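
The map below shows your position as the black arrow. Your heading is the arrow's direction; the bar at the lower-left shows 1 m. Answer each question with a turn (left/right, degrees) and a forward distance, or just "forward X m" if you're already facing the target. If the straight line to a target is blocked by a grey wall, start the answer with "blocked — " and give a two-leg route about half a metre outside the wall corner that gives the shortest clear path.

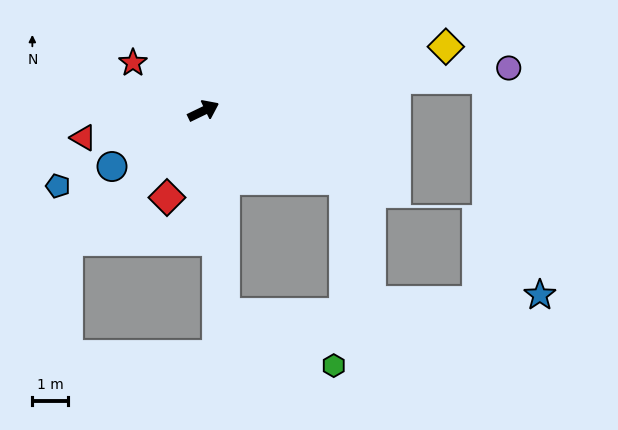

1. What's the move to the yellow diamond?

turn right 11°, forward 7.1 m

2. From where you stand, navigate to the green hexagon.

blocked — turn right 110°, forward 5.8 m, then turn left 59°, forward 3.4 m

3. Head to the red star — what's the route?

turn left 120°, forward 2.4 m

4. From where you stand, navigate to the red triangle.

turn left 167°, forward 3.5 m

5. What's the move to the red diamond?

turn right 139°, forward 2.7 m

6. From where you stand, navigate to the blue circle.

turn right 174°, forward 3.0 m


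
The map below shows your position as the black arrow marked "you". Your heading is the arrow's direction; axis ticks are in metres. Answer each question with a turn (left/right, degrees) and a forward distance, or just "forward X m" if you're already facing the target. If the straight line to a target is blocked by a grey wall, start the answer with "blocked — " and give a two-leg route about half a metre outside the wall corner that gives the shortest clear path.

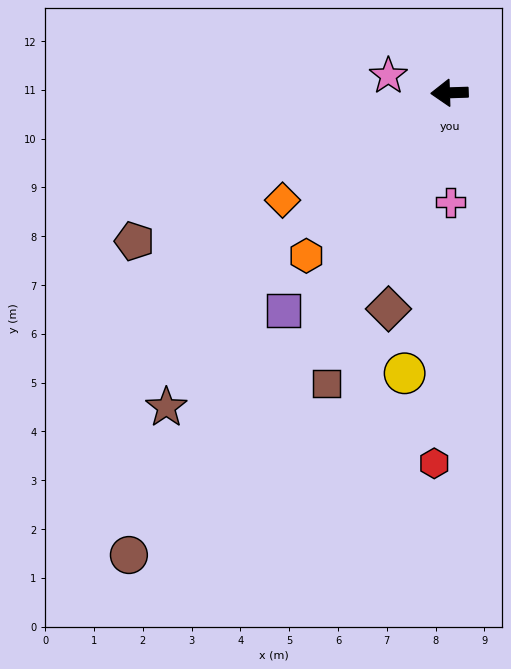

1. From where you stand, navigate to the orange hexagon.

turn left 47°, forward 4.4 m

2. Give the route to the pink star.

turn right 17°, forward 1.3 m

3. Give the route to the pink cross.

turn left 89°, forward 2.2 m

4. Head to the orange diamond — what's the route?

turn left 31°, forward 4.1 m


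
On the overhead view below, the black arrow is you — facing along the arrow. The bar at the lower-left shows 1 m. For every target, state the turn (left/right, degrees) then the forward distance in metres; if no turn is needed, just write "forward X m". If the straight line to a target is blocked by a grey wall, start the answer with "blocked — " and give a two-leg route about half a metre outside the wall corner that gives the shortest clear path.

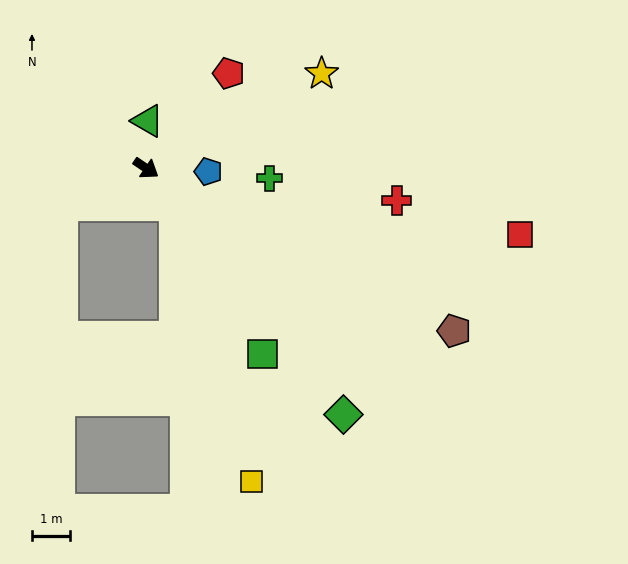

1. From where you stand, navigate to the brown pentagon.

turn left 6°, forward 9.2 m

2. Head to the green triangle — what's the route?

turn left 122°, forward 1.3 m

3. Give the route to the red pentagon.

turn left 83°, forward 3.3 m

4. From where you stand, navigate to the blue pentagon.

turn left 31°, forward 1.7 m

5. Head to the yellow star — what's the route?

turn left 62°, forward 5.3 m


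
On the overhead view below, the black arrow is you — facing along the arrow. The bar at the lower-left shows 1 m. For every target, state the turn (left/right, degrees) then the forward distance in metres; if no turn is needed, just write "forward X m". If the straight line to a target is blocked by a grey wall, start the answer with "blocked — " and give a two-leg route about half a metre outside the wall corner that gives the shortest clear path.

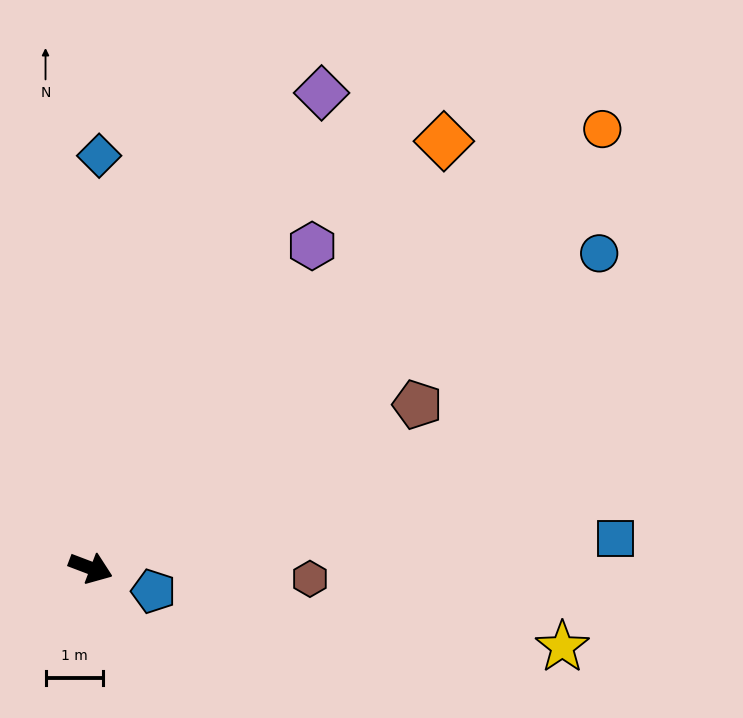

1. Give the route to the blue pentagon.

forward 1.2 m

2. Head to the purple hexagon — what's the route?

turn left 76°, forward 6.8 m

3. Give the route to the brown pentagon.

turn left 47°, forward 6.4 m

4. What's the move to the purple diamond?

turn left 85°, forward 9.2 m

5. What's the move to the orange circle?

turn left 61°, forward 11.7 m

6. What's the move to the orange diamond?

turn left 71°, forward 9.6 m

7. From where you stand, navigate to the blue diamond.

turn left 110°, forward 7.2 m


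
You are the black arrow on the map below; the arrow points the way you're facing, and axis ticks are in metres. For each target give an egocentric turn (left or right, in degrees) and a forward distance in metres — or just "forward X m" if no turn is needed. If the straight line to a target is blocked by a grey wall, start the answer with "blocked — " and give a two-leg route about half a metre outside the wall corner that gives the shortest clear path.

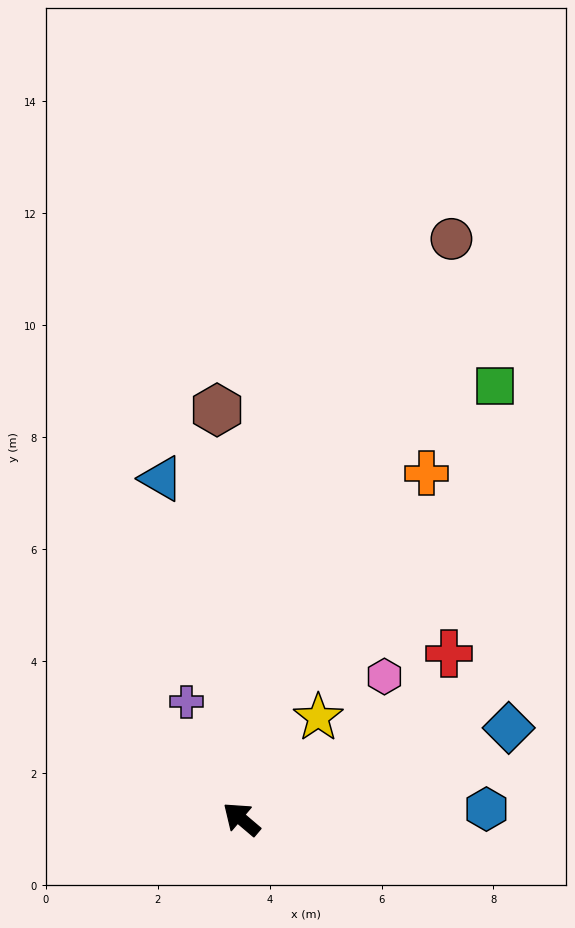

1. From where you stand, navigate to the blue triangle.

turn right 37°, forward 6.2 m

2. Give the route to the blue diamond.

turn right 121°, forward 5.0 m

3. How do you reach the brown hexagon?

turn right 46°, forward 7.3 m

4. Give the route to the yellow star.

turn right 87°, forward 2.3 m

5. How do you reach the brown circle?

turn right 70°, forward 11.0 m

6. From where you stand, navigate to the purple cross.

turn right 25°, forward 2.3 m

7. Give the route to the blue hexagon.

turn right 137°, forward 4.4 m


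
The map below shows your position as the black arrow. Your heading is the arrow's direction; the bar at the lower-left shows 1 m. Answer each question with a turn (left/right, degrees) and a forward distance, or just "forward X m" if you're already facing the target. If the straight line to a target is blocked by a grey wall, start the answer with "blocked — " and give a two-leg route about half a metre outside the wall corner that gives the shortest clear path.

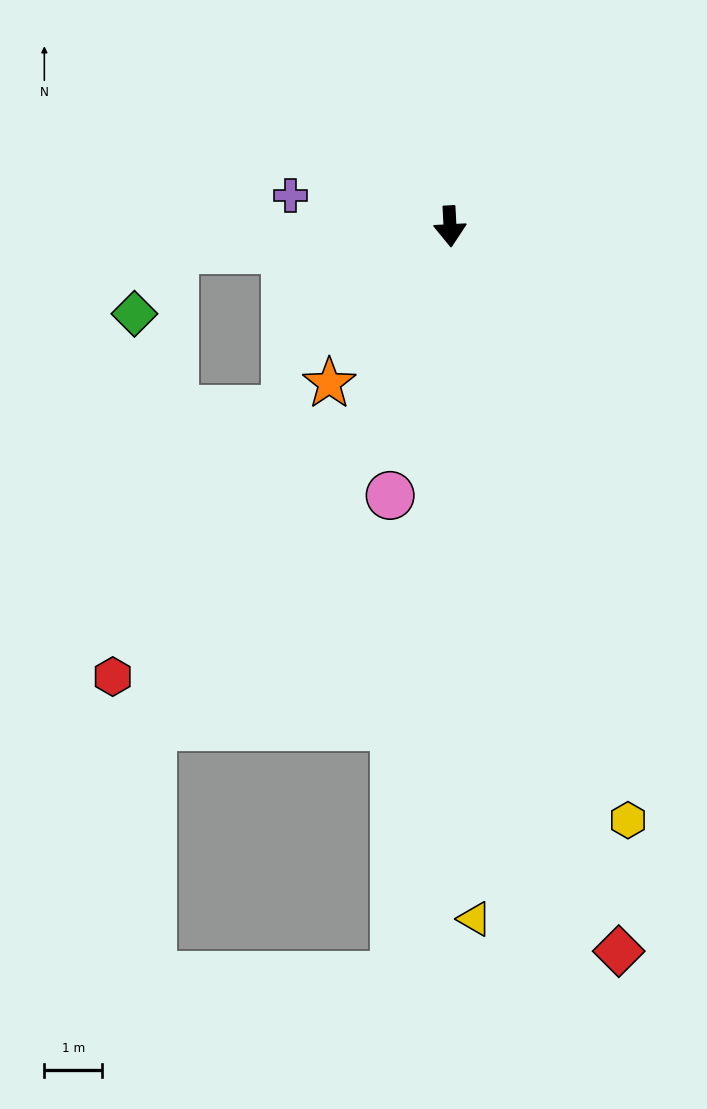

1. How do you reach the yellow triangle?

forward 12.0 m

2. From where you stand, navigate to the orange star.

turn right 41°, forward 3.4 m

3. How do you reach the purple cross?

turn right 104°, forward 2.8 m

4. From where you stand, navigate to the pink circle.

turn right 16°, forward 4.8 m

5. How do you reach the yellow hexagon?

turn left 14°, forward 10.7 m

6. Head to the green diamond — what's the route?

blocked — turn right 88°, forward 4.8 m, then turn left 54°, forward 1.3 m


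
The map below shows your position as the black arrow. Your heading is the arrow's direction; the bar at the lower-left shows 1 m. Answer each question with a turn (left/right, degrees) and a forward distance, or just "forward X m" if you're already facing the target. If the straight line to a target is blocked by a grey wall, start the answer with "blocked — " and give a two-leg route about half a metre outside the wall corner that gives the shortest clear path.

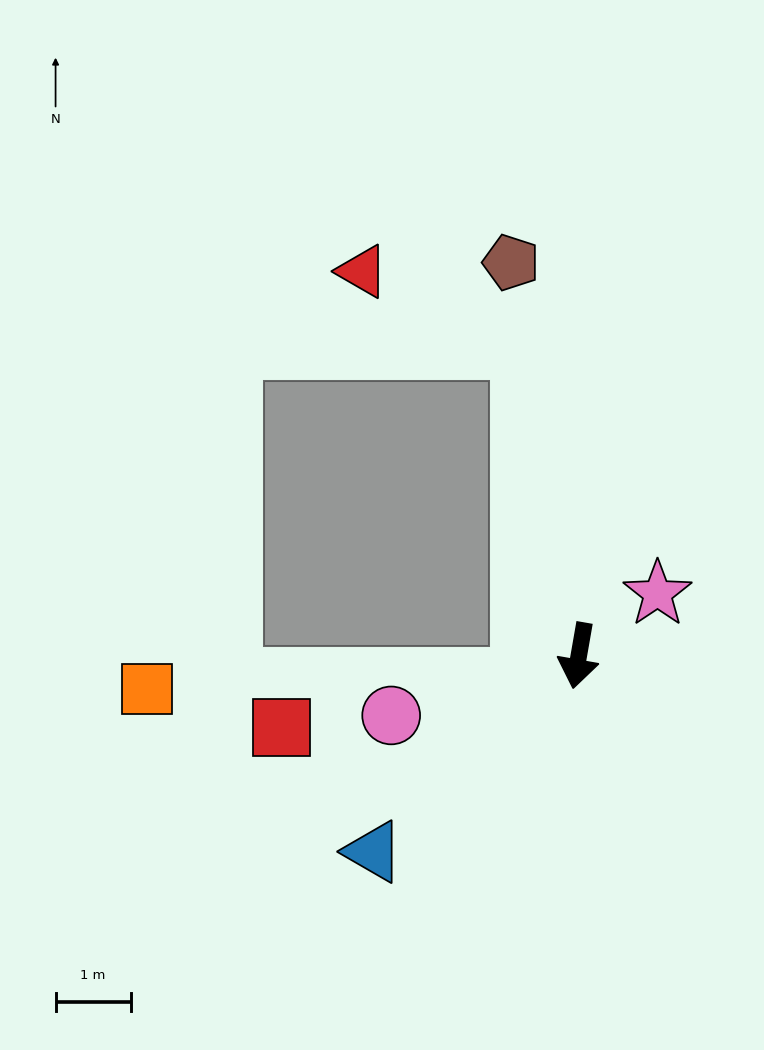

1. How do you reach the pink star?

turn left 138°, forward 1.3 m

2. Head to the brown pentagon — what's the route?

turn right 160°, forward 5.3 m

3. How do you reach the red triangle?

blocked — turn right 160°, forward 4.2 m, then turn left 55°, forward 2.4 m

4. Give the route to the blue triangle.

turn right 36°, forward 3.8 m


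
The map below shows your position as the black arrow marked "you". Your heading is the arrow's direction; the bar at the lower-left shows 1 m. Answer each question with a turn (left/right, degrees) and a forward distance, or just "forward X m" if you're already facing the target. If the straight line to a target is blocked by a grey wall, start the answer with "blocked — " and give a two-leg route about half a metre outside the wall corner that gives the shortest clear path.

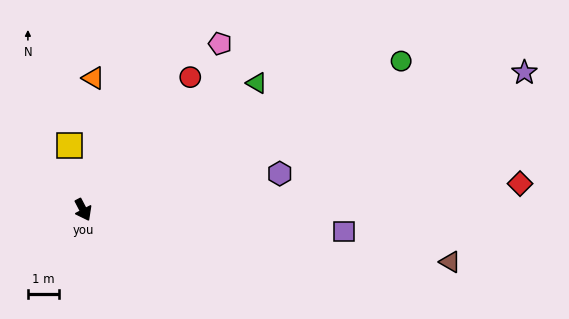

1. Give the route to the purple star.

turn left 80°, forward 14.9 m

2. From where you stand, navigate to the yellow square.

turn left 165°, forward 2.1 m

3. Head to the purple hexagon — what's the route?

turn left 73°, forward 6.4 m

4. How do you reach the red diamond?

turn left 66°, forward 14.1 m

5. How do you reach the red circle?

turn left 113°, forward 5.5 m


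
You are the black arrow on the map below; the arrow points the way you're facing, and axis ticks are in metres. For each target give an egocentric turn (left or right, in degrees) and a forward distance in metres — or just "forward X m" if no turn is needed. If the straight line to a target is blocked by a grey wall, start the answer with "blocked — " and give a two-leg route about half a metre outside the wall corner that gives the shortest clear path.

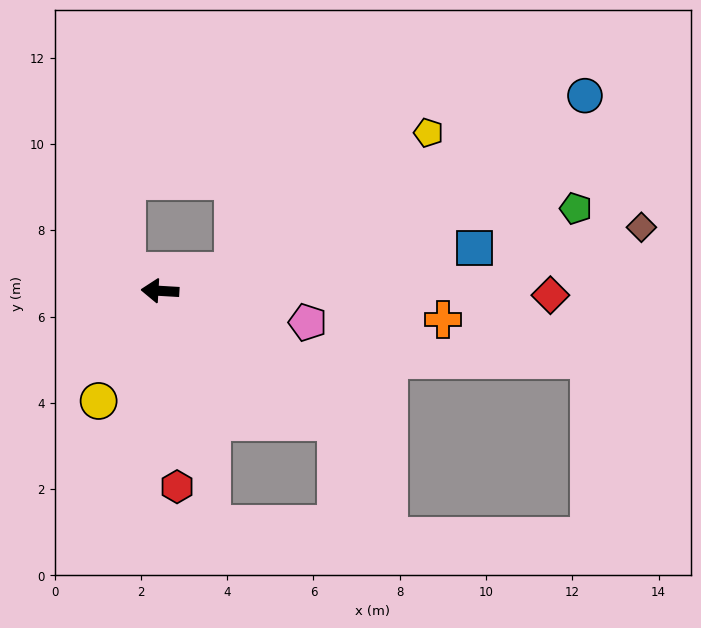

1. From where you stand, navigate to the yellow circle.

turn left 64°, forward 2.9 m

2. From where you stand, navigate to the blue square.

turn right 169°, forward 7.4 m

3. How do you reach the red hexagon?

turn left 98°, forward 4.6 m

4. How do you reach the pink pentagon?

turn left 171°, forward 3.5 m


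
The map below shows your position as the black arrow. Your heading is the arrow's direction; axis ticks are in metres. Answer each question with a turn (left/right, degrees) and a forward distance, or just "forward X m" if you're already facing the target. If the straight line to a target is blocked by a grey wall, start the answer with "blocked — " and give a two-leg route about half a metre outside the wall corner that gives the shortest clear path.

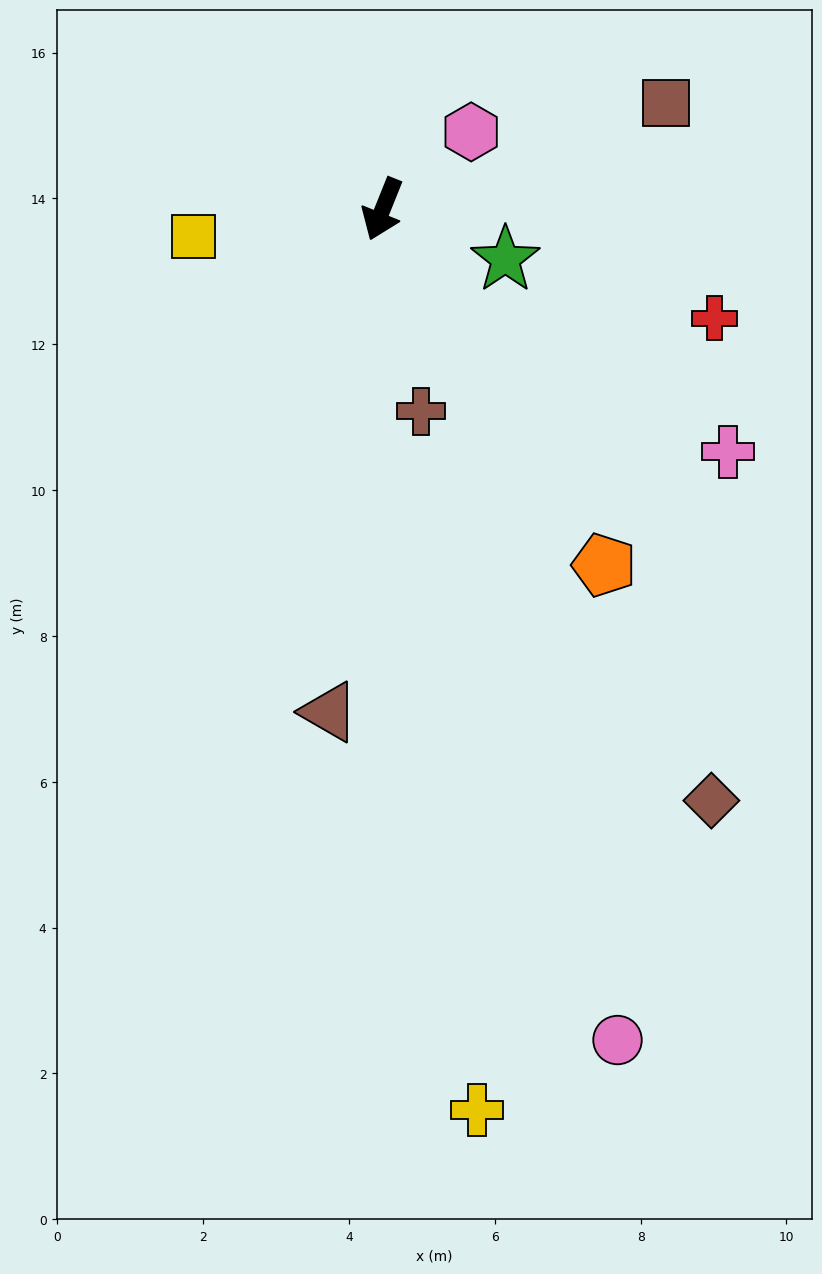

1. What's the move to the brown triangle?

turn left 16°, forward 6.9 m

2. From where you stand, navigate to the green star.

turn left 90°, forward 1.8 m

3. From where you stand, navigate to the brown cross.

turn left 33°, forward 2.8 m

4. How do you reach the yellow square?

turn right 60°, forward 2.6 m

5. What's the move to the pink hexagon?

turn left 153°, forward 1.6 m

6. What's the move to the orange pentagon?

turn left 54°, forward 5.7 m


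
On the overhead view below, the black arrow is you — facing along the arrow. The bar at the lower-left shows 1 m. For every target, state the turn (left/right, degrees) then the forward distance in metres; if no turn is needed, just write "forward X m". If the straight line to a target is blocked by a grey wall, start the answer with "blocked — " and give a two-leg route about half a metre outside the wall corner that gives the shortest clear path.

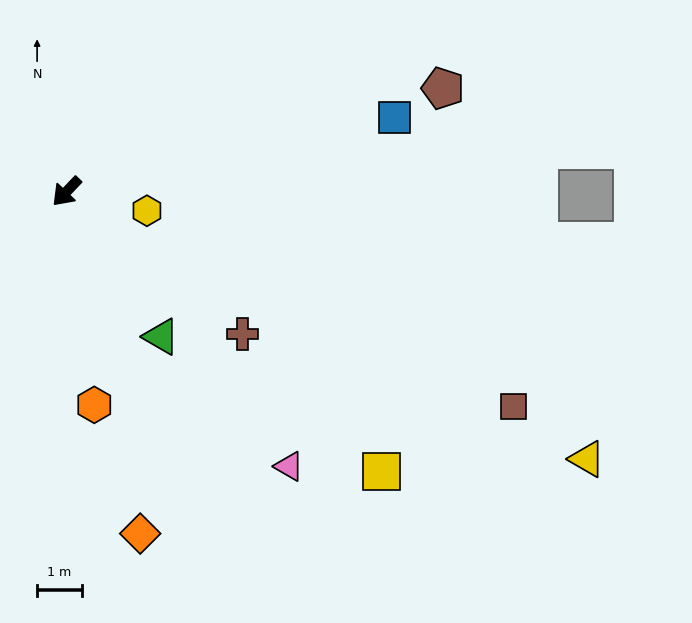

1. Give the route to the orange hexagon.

turn left 51°, forward 4.8 m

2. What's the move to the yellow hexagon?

turn left 120°, forward 1.8 m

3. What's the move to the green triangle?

turn left 77°, forward 3.8 m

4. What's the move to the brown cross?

turn left 95°, forward 5.0 m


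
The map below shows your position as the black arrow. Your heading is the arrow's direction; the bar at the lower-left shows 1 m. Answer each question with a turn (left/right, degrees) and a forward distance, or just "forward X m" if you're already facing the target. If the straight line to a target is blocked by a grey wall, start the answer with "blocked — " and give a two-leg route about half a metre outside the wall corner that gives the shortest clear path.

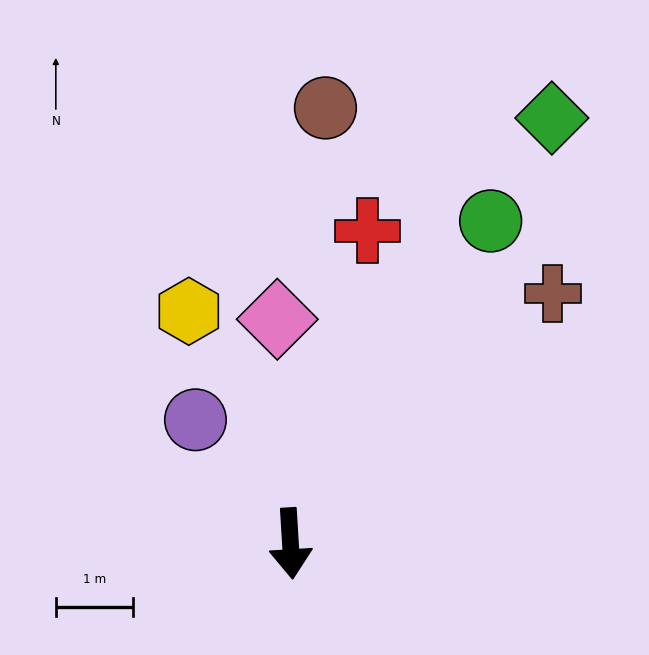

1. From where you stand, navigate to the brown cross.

turn left 130°, forward 4.7 m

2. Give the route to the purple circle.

turn right 146°, forward 2.0 m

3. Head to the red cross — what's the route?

turn left 163°, forward 4.2 m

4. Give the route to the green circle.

turn left 145°, forward 4.9 m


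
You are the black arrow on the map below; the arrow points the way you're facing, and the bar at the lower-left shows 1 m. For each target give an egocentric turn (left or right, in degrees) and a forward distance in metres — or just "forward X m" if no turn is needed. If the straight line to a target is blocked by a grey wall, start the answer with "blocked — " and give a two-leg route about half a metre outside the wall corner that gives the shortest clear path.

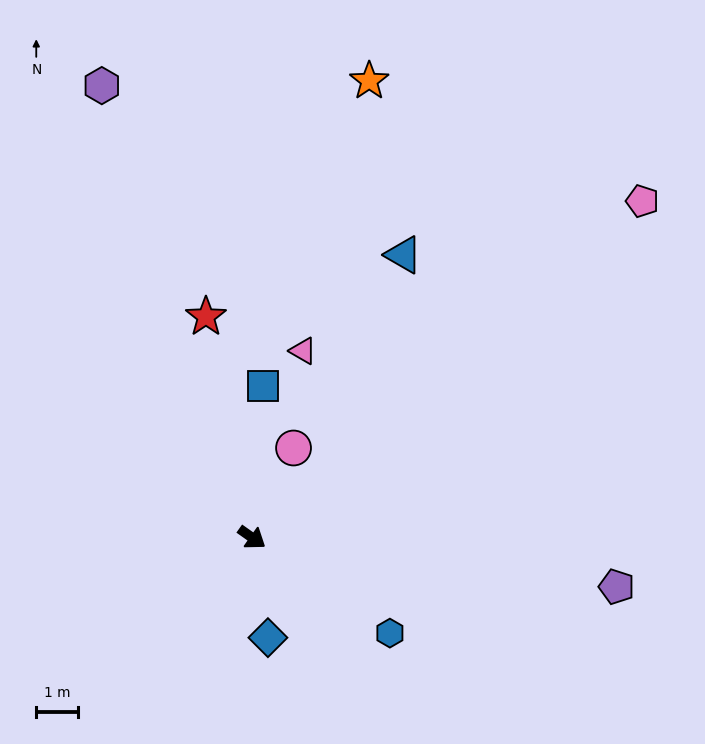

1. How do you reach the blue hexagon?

forward 4.0 m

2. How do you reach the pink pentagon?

turn left 76°, forward 12.2 m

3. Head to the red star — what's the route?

turn left 137°, forward 5.4 m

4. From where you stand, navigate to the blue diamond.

turn right 46°, forward 2.4 m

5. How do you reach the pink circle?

turn left 100°, forward 2.3 m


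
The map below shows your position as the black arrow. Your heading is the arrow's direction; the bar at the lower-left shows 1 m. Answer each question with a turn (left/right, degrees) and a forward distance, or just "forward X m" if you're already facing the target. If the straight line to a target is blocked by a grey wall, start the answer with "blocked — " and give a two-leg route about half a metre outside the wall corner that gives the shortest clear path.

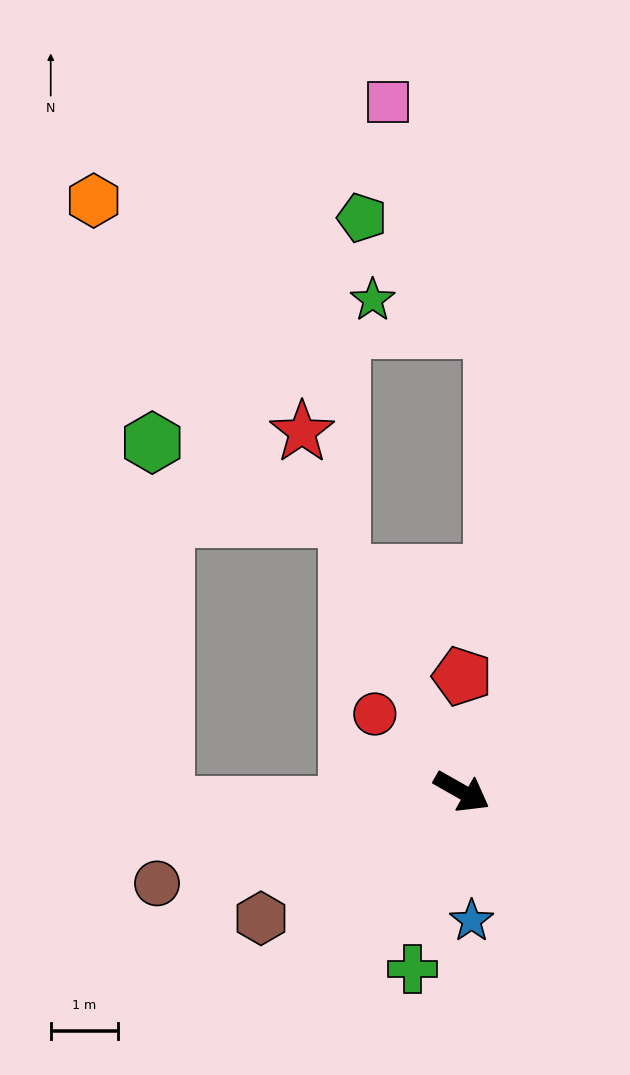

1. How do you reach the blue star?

turn right 56°, forward 1.9 m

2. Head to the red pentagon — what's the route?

turn left 119°, forward 1.7 m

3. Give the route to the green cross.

turn right 76°, forward 2.7 m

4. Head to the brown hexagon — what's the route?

turn right 118°, forward 3.5 m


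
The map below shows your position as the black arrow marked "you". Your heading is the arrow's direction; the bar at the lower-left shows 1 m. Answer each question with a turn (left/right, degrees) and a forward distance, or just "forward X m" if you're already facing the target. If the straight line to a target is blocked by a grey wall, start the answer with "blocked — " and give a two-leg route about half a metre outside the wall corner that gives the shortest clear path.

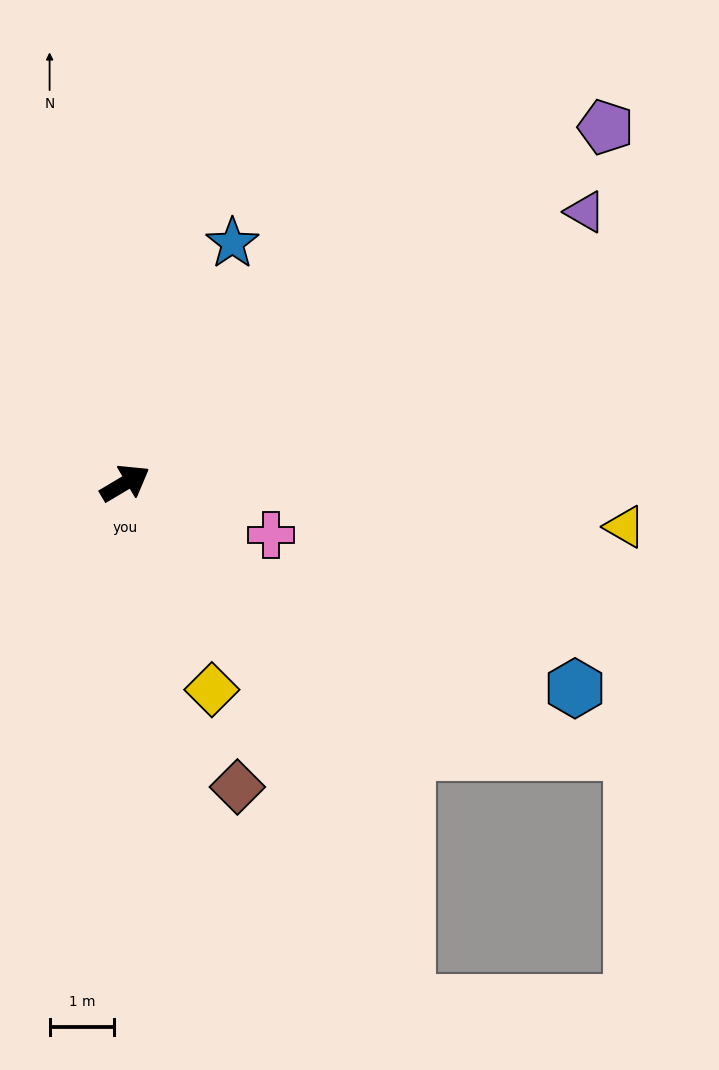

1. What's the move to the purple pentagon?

turn left 6°, forward 9.3 m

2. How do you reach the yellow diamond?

turn right 98°, forward 3.5 m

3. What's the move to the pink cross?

turn right 50°, forward 2.4 m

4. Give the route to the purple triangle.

forward 8.3 m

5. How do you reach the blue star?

turn left 35°, forward 4.1 m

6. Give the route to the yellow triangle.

turn right 36°, forward 7.8 m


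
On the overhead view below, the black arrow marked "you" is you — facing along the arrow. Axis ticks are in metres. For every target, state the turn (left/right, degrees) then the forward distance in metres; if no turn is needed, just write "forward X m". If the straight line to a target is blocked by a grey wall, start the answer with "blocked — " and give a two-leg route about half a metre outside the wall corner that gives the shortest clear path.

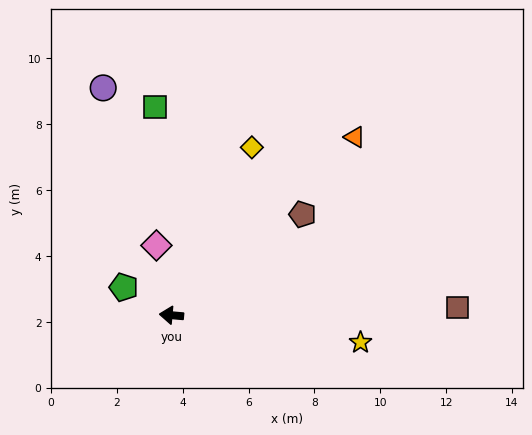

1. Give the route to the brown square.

turn right 173°, forward 8.7 m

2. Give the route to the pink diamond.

turn right 73°, forward 2.2 m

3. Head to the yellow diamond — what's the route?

turn right 111°, forward 5.6 m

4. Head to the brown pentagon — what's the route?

turn right 137°, forward 5.0 m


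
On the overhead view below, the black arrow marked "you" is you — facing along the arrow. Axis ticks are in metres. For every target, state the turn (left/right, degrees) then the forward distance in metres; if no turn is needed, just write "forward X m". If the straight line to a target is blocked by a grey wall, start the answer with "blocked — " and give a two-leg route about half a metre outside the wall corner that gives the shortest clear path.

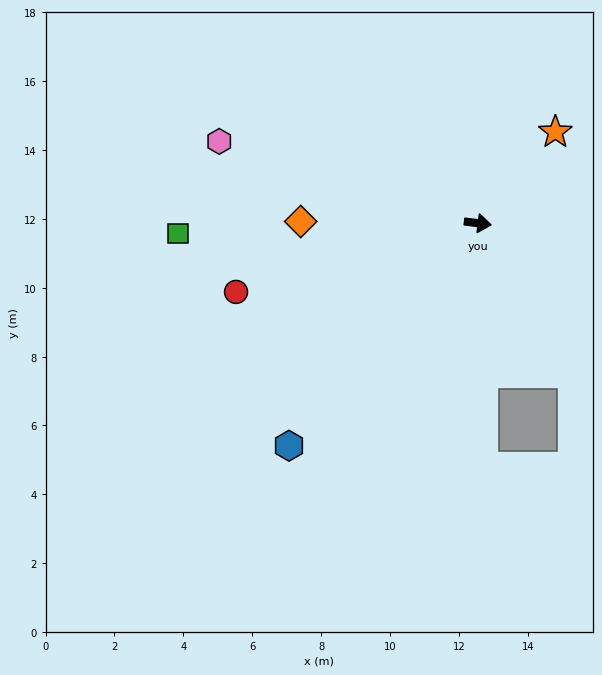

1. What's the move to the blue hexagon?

turn right 123°, forward 8.5 m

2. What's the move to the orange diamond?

turn right 173°, forward 5.1 m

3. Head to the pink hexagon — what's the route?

turn left 170°, forward 7.9 m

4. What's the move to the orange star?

turn left 57°, forward 3.5 m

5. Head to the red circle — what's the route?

turn right 157°, forward 7.3 m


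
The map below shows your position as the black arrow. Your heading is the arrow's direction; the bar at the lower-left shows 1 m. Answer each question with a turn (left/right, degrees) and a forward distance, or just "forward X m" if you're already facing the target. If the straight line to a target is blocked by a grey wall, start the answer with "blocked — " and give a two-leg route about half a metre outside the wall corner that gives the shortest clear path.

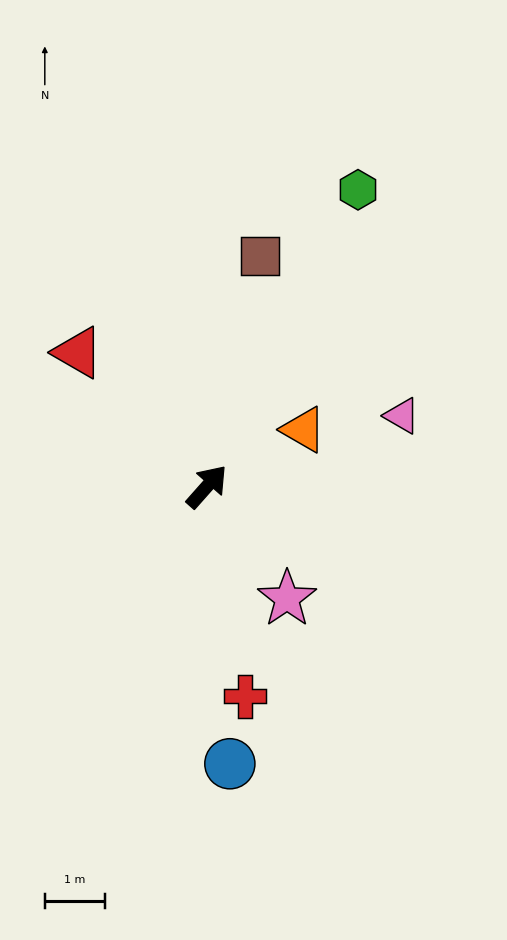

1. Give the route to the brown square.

turn left 28°, forward 4.0 m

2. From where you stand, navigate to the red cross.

turn right 128°, forward 3.6 m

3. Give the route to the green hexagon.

turn left 15°, forward 5.6 m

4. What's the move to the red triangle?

turn left 85°, forward 3.1 m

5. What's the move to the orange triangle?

turn right 18°, forward 1.9 m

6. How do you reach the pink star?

turn right 103°, forward 2.3 m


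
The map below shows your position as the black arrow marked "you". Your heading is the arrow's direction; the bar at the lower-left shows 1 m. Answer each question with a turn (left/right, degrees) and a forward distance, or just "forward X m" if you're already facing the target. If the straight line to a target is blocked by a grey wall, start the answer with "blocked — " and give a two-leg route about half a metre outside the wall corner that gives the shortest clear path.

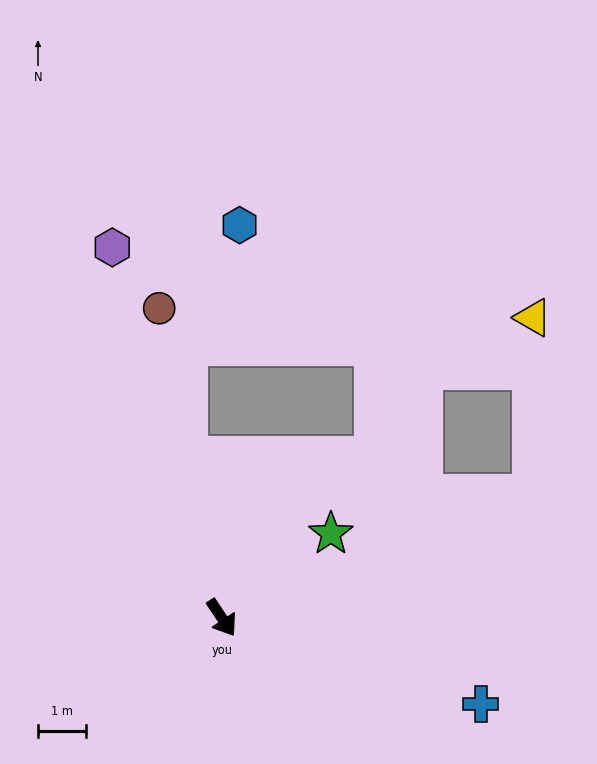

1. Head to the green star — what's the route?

turn left 94°, forward 2.9 m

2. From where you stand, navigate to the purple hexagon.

turn left 163°, forward 8.1 m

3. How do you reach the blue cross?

turn left 38°, forward 5.7 m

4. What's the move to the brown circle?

turn left 158°, forward 6.6 m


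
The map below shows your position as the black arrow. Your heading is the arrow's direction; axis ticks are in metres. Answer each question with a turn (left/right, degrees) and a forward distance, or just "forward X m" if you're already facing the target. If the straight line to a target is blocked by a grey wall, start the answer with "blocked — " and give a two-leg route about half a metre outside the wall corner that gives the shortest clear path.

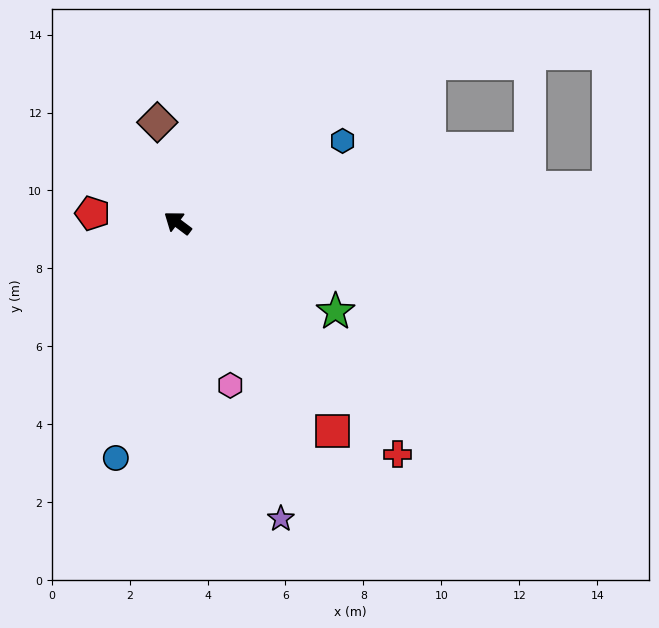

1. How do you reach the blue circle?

turn left 112°, forward 6.2 m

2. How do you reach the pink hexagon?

turn left 145°, forward 4.4 m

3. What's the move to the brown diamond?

turn right 42°, forward 2.6 m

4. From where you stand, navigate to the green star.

turn right 172°, forward 4.6 m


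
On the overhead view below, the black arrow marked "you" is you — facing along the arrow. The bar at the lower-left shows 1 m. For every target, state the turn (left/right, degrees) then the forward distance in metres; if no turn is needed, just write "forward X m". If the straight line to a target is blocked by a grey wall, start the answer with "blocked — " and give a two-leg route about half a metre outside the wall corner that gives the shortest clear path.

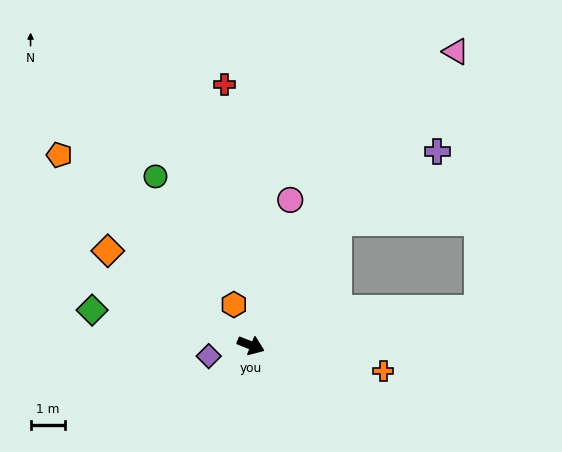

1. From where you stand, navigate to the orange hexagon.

turn left 134°, forward 1.3 m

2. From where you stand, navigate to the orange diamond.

turn left 168°, forward 4.9 m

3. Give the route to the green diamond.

turn right 171°, forward 4.7 m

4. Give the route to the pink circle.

turn left 96°, forward 4.3 m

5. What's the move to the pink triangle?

turn left 77°, forward 10.3 m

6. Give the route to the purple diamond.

turn right 144°, forward 1.2 m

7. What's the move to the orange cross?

turn left 11°, forward 3.9 m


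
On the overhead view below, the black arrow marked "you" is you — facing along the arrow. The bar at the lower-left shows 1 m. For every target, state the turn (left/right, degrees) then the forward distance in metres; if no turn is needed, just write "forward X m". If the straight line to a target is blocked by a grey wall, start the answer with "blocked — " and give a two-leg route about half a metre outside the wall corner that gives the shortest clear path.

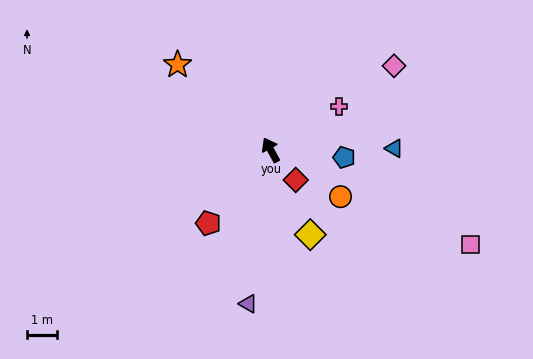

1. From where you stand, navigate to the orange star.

turn left 19°, forward 4.2 m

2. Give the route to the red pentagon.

turn left 111°, forward 3.2 m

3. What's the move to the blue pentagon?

turn right 124°, forward 2.5 m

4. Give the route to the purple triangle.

turn left 143°, forward 5.2 m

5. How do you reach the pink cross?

turn right 86°, forward 2.7 m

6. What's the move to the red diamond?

turn right 169°, forward 1.3 m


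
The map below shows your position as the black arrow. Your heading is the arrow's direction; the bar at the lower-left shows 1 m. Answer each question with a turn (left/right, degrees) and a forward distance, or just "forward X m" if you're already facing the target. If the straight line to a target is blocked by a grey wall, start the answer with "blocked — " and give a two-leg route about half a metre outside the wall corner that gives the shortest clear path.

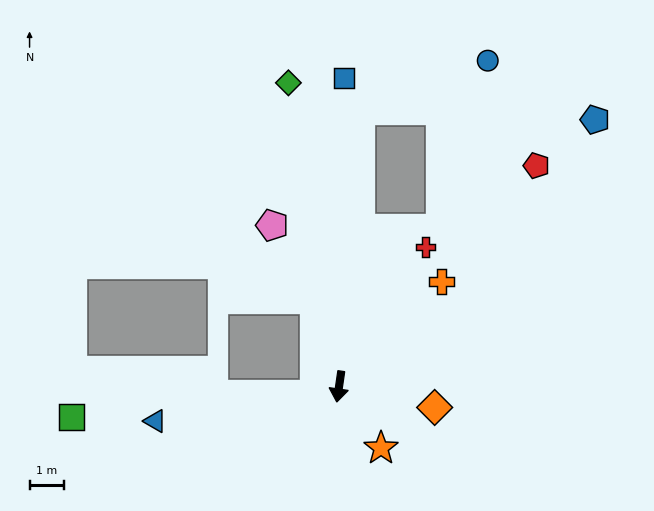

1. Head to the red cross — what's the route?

turn left 157°, forward 4.7 m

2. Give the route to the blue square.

turn right 173°, forward 8.9 m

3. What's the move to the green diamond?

turn right 162°, forward 8.9 m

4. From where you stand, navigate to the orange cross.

turn left 144°, forward 4.2 m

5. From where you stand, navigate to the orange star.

turn left 43°, forward 2.2 m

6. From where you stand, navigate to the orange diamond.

turn left 86°, forward 2.8 m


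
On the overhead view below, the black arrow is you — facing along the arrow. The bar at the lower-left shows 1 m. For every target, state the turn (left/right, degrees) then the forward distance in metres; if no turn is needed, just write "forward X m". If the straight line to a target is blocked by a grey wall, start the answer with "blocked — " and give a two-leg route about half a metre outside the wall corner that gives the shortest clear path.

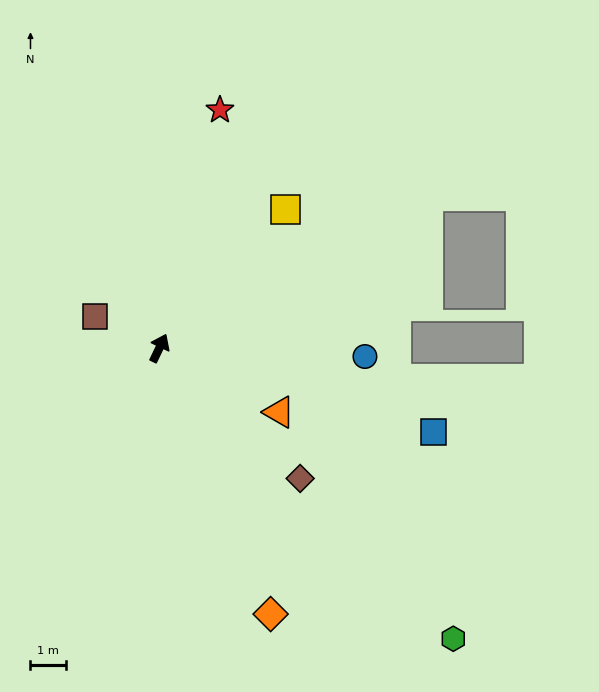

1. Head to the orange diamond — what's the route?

turn right 132°, forward 8.1 m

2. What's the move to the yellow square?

turn right 17°, forward 5.3 m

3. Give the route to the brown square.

turn left 90°, forward 2.0 m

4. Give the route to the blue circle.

turn right 67°, forward 5.8 m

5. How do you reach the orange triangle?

turn right 93°, forward 3.8 m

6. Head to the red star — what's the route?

turn left 11°, forward 6.9 m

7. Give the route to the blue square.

turn right 81°, forward 8.0 m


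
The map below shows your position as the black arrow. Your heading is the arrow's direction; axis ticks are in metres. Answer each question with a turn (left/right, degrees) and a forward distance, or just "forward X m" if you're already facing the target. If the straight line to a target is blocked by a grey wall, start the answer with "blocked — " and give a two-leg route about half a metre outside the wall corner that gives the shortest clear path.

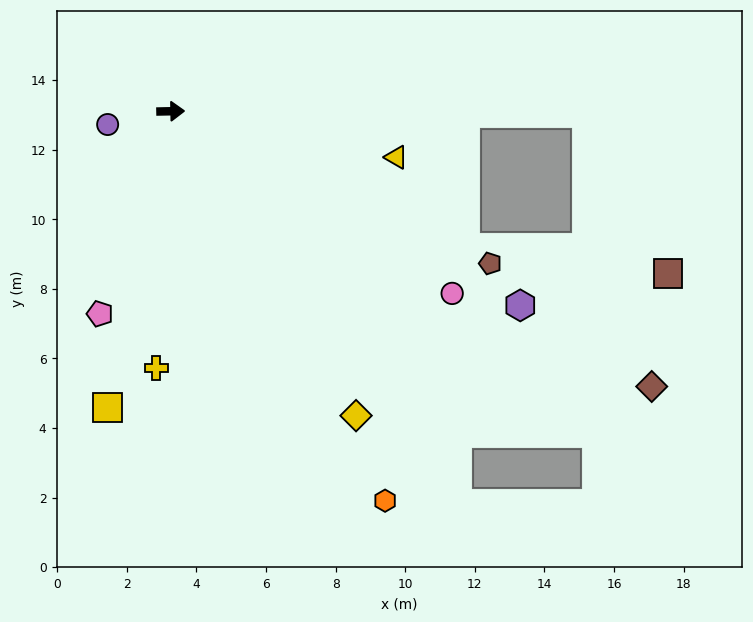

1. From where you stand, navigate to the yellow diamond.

turn right 60°, forward 10.2 m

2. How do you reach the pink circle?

turn right 34°, forward 9.6 m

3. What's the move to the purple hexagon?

turn right 30°, forward 11.5 m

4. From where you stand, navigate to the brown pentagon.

turn right 27°, forward 10.2 m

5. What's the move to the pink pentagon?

turn right 110°, forward 6.2 m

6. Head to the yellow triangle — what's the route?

turn right 13°, forward 6.6 m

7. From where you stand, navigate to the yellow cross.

turn right 94°, forward 7.4 m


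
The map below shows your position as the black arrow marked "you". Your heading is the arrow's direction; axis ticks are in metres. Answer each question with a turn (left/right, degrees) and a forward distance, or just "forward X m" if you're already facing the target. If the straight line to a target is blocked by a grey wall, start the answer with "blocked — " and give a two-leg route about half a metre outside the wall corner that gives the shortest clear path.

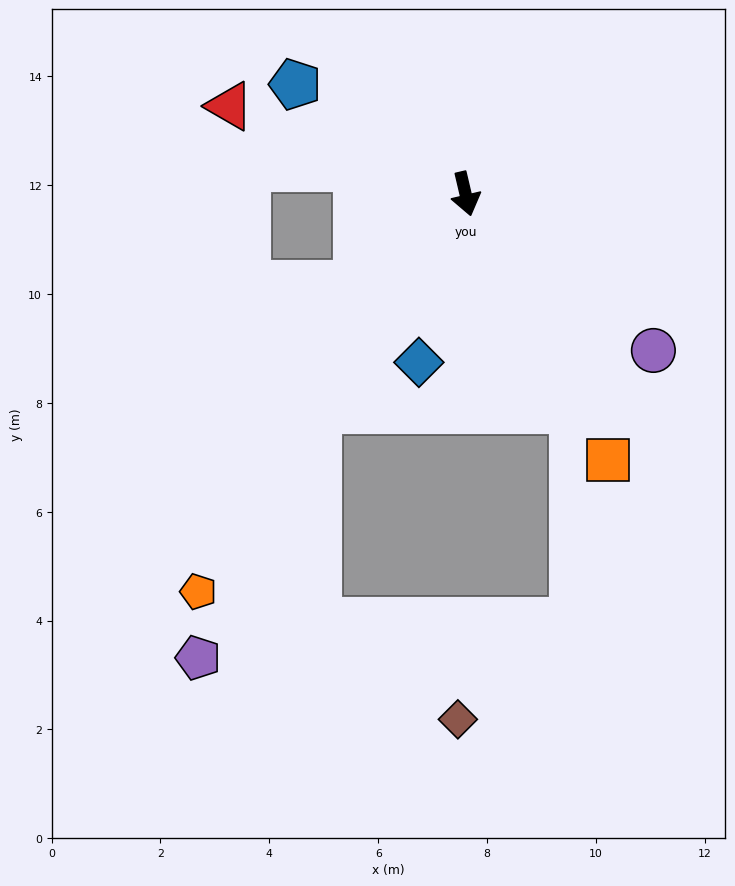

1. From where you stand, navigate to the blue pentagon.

turn right 136°, forward 3.7 m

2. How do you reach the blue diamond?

turn right 29°, forward 3.2 m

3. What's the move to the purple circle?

turn left 37°, forward 4.5 m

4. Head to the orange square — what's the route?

turn left 15°, forward 5.5 m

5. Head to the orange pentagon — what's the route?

turn right 47°, forward 8.8 m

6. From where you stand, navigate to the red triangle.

turn right 124°, forward 4.6 m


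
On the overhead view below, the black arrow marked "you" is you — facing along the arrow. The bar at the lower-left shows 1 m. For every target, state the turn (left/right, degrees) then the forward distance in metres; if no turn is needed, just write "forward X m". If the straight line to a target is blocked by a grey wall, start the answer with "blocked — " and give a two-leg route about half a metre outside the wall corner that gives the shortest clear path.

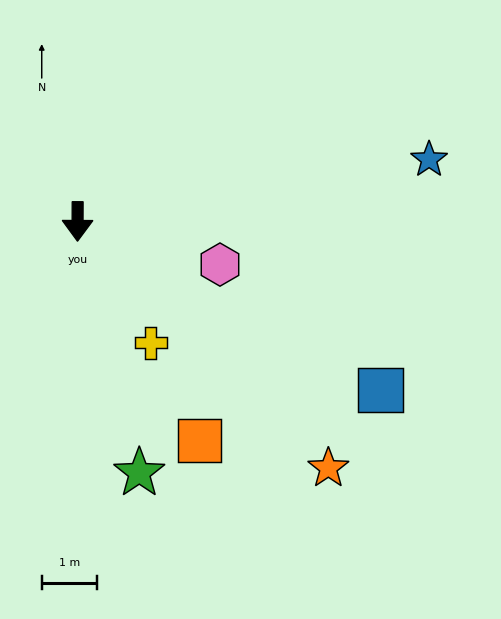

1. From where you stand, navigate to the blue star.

turn left 100°, forward 6.5 m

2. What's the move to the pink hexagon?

turn left 73°, forward 2.7 m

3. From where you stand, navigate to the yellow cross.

turn left 31°, forward 2.6 m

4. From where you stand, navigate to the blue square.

turn left 61°, forward 6.3 m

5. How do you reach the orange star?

turn left 46°, forward 6.4 m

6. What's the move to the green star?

turn left 14°, forward 4.7 m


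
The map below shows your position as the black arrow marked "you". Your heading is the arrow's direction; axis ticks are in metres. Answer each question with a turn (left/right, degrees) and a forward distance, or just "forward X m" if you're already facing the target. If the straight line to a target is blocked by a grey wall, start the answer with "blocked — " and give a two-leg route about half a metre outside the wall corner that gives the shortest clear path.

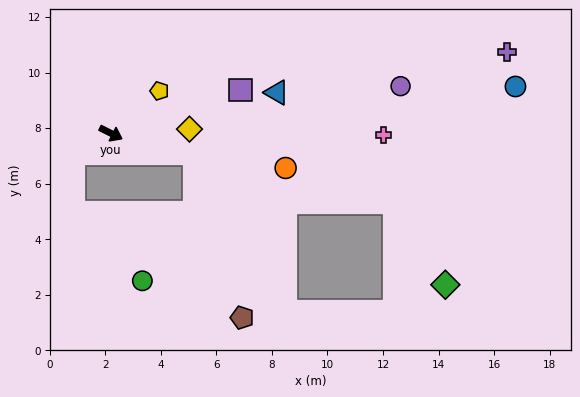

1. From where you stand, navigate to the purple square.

turn left 45°, forward 4.9 m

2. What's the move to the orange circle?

turn left 15°, forward 6.4 m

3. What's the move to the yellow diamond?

turn left 30°, forward 2.8 m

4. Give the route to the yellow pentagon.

turn left 68°, forward 2.3 m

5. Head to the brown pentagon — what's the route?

blocked — turn left 13°, forward 3.1 m, then turn right 60°, forward 6.1 m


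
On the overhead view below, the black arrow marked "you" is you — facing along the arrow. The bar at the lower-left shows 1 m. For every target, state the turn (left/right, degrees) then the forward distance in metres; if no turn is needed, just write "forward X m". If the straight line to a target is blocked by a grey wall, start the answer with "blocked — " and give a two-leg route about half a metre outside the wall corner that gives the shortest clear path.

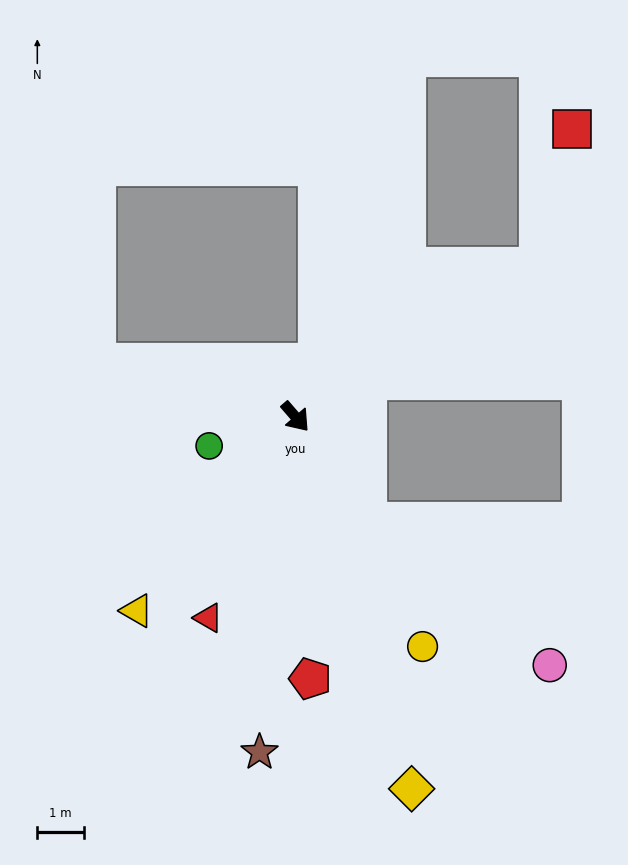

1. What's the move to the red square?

blocked — turn left 81°, forward 6.1 m, then turn left 45°, forward 3.0 m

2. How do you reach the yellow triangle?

turn right 80°, forward 5.4 m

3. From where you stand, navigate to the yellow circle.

turn right 12°, forward 5.6 m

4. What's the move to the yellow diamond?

turn right 24°, forward 8.3 m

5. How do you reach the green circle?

turn right 112°, forward 1.9 m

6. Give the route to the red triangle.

turn right 64°, forward 4.7 m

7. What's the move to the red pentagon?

turn right 38°, forward 5.6 m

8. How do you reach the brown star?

turn right 47°, forward 7.2 m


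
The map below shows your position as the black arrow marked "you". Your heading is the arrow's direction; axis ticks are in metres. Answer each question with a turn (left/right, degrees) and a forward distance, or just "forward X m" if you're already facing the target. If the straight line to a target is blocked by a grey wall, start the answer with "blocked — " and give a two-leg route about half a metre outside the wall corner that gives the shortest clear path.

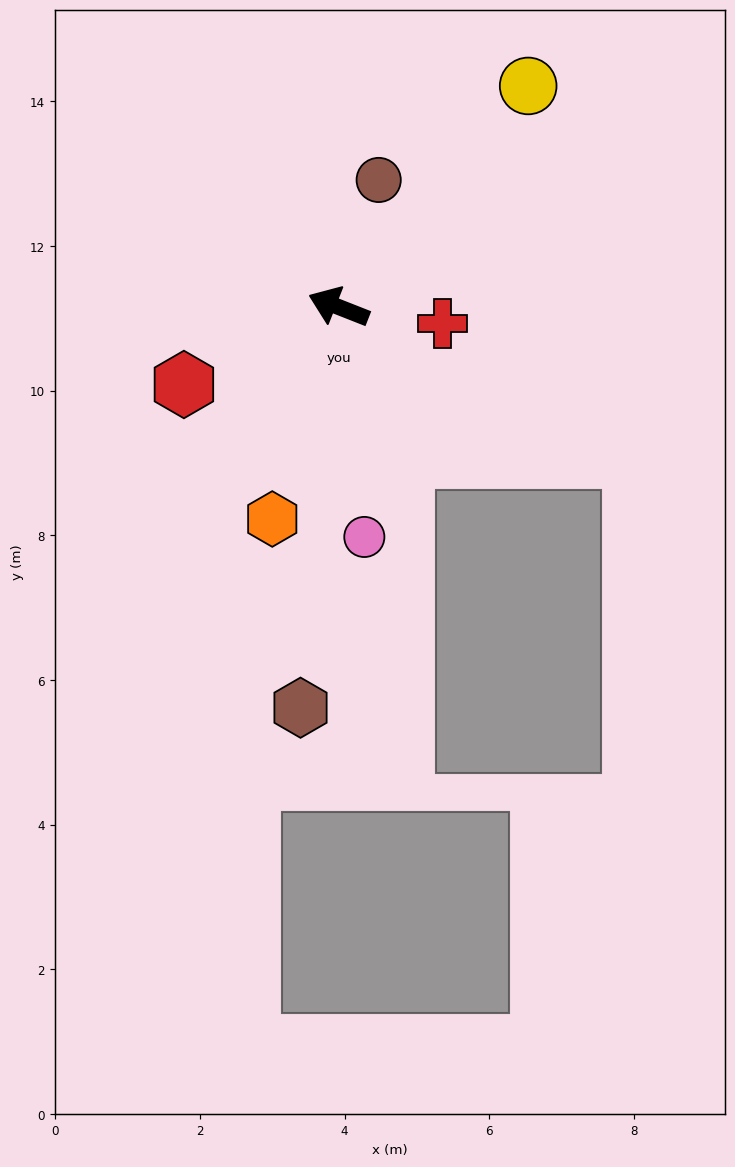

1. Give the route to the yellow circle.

turn right 109°, forward 4.0 m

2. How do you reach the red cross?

turn right 168°, forward 1.5 m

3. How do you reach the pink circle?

turn left 118°, forward 3.2 m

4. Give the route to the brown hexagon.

turn left 106°, forward 5.6 m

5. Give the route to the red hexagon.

turn left 48°, forward 2.4 m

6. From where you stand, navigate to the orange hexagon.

turn left 94°, forward 3.1 m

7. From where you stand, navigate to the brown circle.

turn right 86°, forward 1.8 m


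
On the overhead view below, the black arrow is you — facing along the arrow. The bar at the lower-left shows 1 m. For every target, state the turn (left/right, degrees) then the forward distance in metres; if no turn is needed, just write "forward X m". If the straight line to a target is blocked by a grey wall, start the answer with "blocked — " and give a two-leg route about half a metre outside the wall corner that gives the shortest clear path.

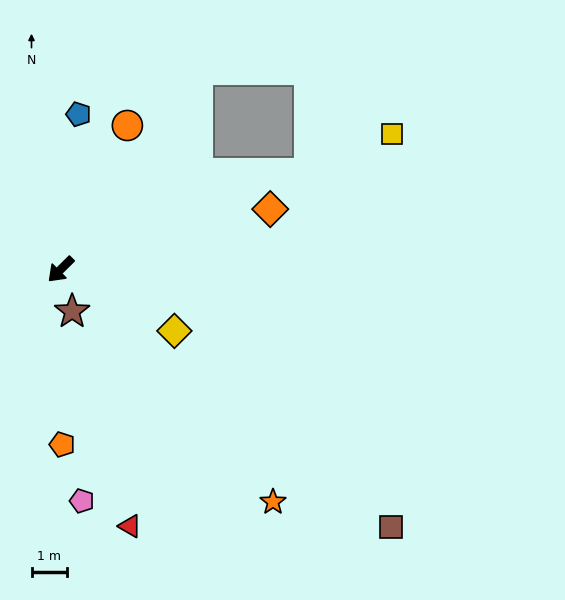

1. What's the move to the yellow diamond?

turn left 107°, forward 3.6 m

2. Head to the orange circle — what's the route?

turn right 160°, forward 4.4 m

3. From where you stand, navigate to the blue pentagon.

turn right 141°, forward 4.4 m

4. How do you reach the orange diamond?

turn left 151°, forward 6.1 m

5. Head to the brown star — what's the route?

turn left 61°, forward 1.2 m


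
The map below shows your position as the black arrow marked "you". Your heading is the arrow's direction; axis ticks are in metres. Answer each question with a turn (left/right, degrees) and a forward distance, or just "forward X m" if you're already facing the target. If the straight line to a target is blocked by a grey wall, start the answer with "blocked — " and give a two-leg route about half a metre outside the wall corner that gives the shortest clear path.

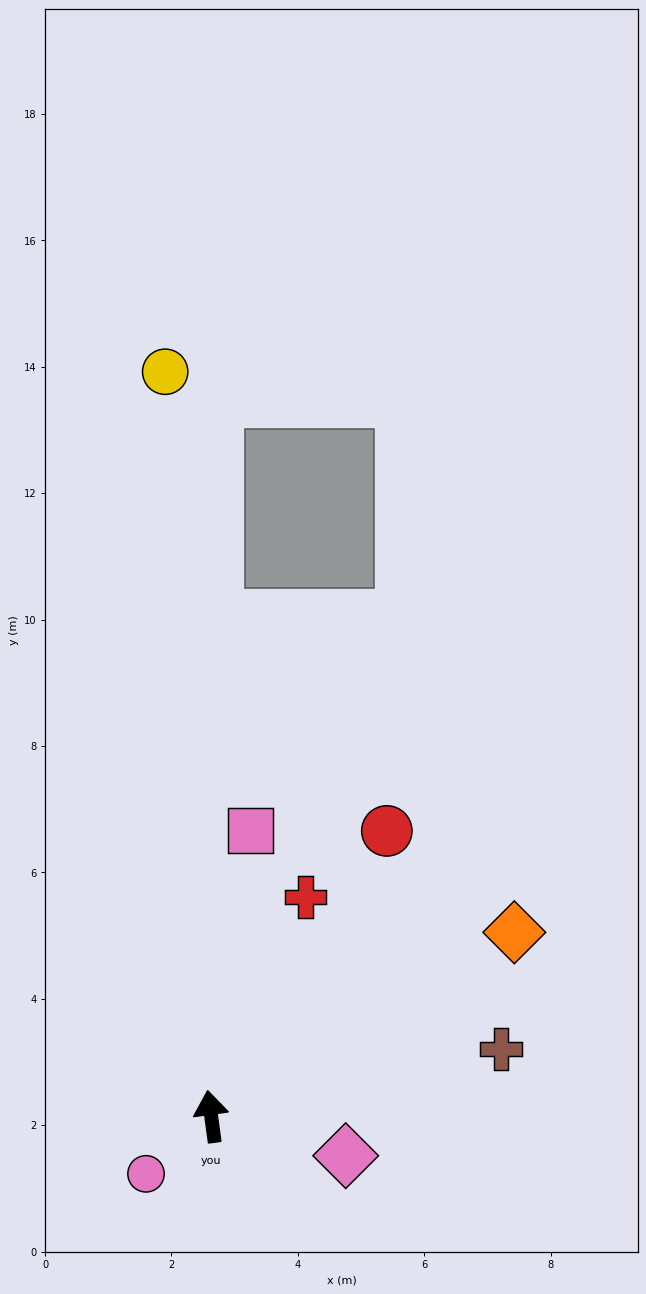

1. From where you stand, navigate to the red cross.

turn right 31°, forward 3.8 m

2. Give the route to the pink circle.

turn left 124°, forward 1.4 m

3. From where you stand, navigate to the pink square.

turn right 16°, forward 4.6 m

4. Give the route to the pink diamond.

turn right 114°, forward 2.2 m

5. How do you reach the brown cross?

turn right 85°, forward 4.7 m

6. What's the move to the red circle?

turn right 39°, forward 5.3 m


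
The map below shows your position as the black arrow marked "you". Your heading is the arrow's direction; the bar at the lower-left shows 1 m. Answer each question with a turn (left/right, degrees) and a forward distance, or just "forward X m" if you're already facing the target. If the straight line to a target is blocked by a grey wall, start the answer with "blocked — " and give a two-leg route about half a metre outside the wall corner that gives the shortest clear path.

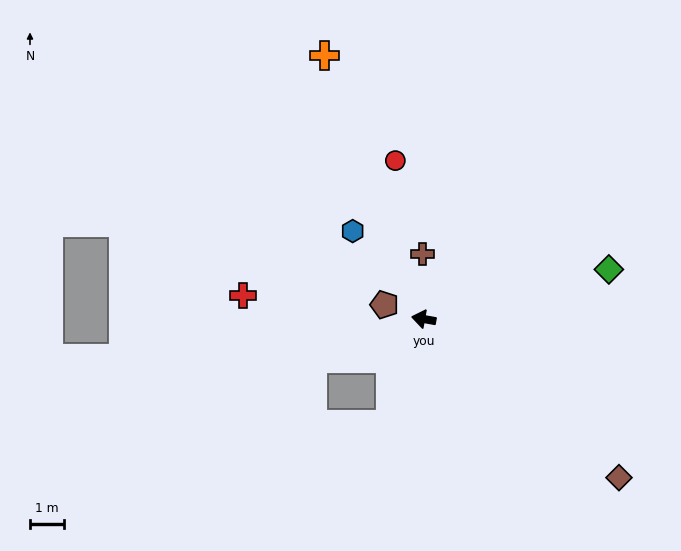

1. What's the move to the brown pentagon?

turn right 10°, forward 1.2 m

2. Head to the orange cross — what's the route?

turn right 59°, forward 8.4 m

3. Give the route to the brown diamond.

turn left 151°, forward 7.5 m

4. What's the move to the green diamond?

turn right 155°, forward 5.7 m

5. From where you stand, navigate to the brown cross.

turn right 79°, forward 1.9 m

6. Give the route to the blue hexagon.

turn right 41°, forward 3.4 m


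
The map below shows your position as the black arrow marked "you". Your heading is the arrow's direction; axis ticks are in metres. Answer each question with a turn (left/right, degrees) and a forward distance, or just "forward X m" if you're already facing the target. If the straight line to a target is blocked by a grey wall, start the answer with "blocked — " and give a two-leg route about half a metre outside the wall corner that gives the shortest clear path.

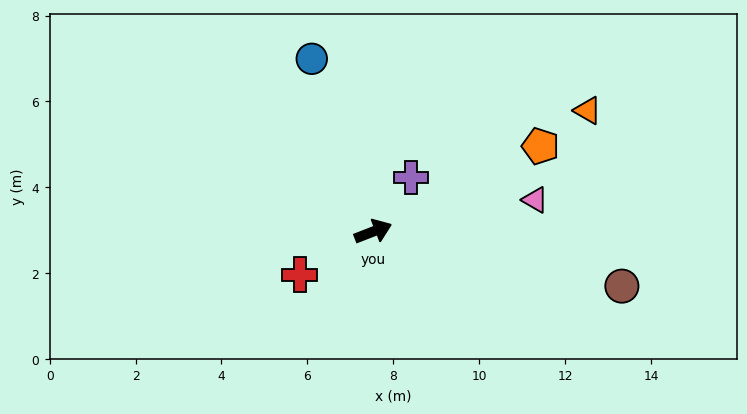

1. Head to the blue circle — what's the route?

turn left 88°, forward 4.3 m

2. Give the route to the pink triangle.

turn right 10°, forward 3.8 m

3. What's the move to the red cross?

turn right 171°, forward 2.0 m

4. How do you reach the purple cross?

turn left 34°, forward 1.5 m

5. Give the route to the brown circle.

turn right 34°, forward 5.9 m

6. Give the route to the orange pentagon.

turn left 6°, forward 4.4 m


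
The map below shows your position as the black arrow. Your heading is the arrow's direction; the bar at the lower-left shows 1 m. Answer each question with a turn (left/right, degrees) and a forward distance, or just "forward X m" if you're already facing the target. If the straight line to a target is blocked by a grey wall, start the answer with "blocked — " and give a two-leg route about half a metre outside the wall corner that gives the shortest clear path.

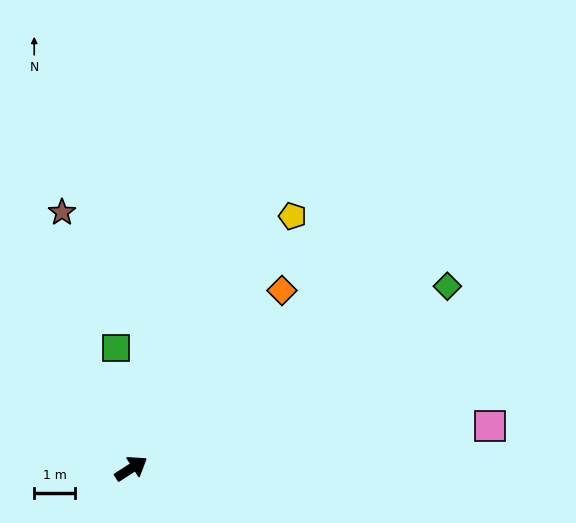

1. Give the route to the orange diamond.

turn left 17°, forward 5.8 m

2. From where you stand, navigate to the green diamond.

turn right 3°, forward 9.0 m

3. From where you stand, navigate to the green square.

turn left 64°, forward 3.0 m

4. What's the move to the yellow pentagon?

turn left 25°, forward 7.4 m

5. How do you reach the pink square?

turn right 26°, forward 8.9 m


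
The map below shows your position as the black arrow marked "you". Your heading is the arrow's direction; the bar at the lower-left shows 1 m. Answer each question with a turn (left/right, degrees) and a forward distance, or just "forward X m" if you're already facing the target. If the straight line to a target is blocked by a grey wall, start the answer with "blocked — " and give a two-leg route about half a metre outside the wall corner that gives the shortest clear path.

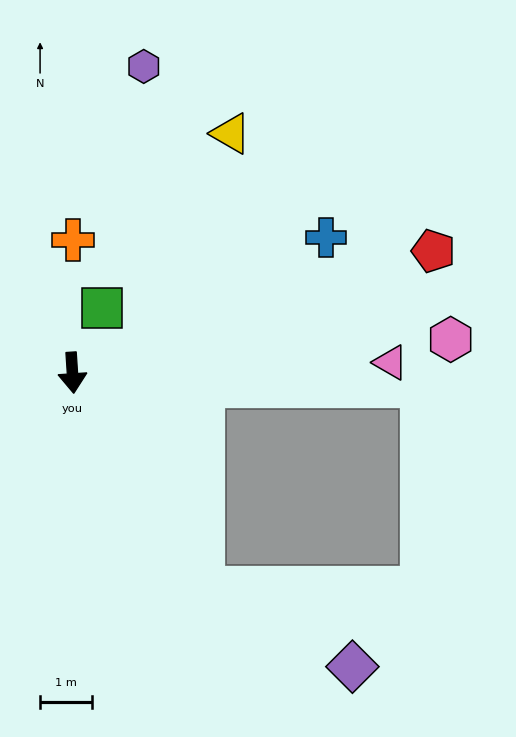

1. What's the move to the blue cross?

turn left 114°, forward 5.6 m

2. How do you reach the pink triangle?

turn left 88°, forward 6.2 m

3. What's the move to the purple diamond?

blocked — turn left 27°, forward 4.9 m, then turn left 32°, forward 3.3 m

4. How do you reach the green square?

turn left 152°, forward 1.4 m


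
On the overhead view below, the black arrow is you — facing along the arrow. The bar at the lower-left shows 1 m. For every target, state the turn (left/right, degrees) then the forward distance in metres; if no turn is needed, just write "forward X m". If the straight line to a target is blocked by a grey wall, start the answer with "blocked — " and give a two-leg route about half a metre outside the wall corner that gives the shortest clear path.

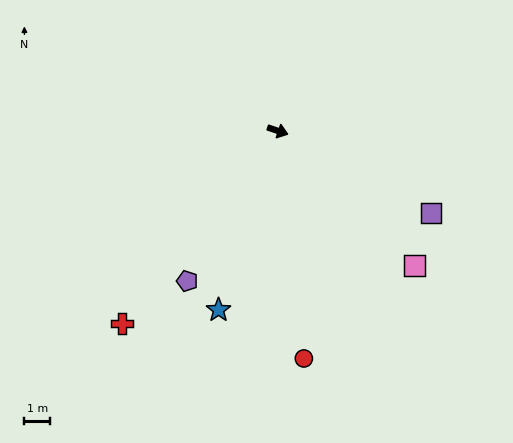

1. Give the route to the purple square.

turn right 10°, forward 6.7 m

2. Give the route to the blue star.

turn right 90°, forward 7.3 m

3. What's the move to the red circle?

turn right 65°, forward 8.8 m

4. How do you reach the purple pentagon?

turn right 102°, forward 6.7 m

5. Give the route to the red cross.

turn right 110°, forward 9.5 m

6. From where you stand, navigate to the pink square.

turn right 26°, forward 7.4 m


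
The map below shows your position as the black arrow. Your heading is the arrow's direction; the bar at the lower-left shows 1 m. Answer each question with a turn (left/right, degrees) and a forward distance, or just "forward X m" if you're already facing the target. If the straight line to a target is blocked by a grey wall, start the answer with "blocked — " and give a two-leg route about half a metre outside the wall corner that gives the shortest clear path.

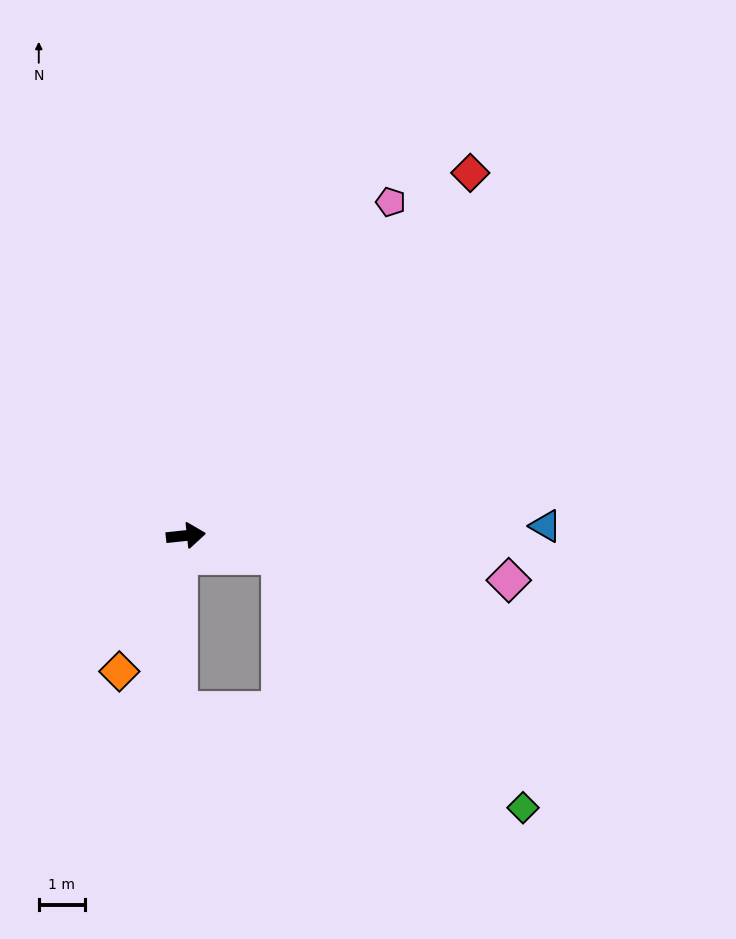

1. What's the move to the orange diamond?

turn right 122°, forward 3.3 m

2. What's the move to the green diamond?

blocked — turn right 18°, forward 2.1 m, then turn right 34°, forward 7.6 m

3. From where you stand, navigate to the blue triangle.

turn right 5°, forward 7.8 m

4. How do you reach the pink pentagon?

turn left 52°, forward 8.5 m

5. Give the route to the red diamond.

turn left 46°, forward 10.0 m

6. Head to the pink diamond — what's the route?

turn right 14°, forward 7.1 m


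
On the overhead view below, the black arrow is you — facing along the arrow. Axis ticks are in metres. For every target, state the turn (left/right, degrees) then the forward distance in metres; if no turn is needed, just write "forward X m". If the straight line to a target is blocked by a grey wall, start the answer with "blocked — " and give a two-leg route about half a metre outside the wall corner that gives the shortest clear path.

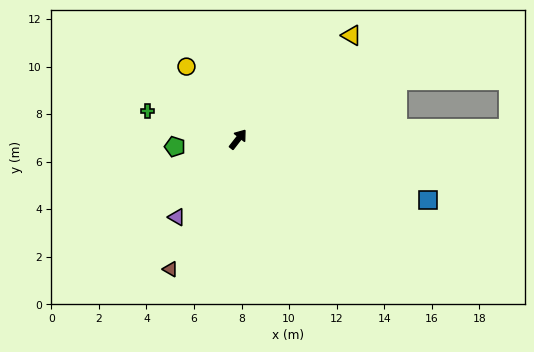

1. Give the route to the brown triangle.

turn right 170°, forward 6.2 m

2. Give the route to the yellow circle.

turn left 73°, forward 3.7 m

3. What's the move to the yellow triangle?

turn right 10°, forward 6.5 m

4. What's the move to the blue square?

turn right 70°, forward 8.4 m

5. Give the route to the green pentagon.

turn left 135°, forward 2.7 m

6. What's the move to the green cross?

turn left 111°, forward 4.0 m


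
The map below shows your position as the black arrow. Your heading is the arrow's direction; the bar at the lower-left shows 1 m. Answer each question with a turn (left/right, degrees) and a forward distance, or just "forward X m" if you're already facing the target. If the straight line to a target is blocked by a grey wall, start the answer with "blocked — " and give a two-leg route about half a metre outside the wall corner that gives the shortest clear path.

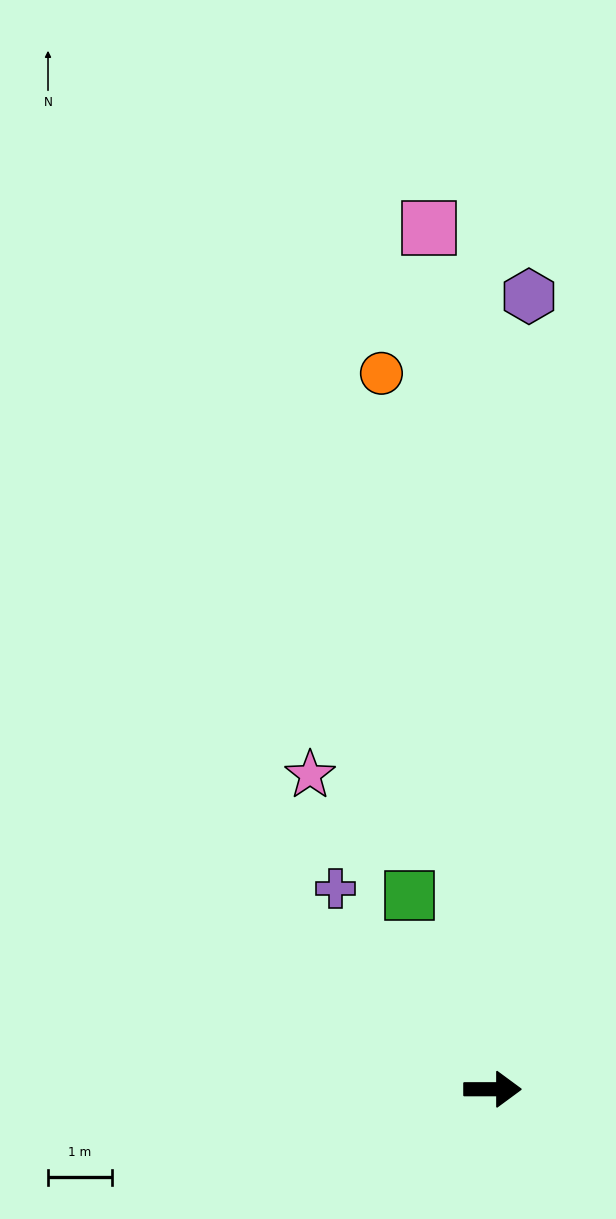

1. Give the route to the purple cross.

turn left 128°, forward 4.0 m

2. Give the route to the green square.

turn left 113°, forward 3.3 m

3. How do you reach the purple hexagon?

turn left 87°, forward 12.4 m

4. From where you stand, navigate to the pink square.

turn left 94°, forward 13.5 m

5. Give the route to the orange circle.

turn left 99°, forward 11.3 m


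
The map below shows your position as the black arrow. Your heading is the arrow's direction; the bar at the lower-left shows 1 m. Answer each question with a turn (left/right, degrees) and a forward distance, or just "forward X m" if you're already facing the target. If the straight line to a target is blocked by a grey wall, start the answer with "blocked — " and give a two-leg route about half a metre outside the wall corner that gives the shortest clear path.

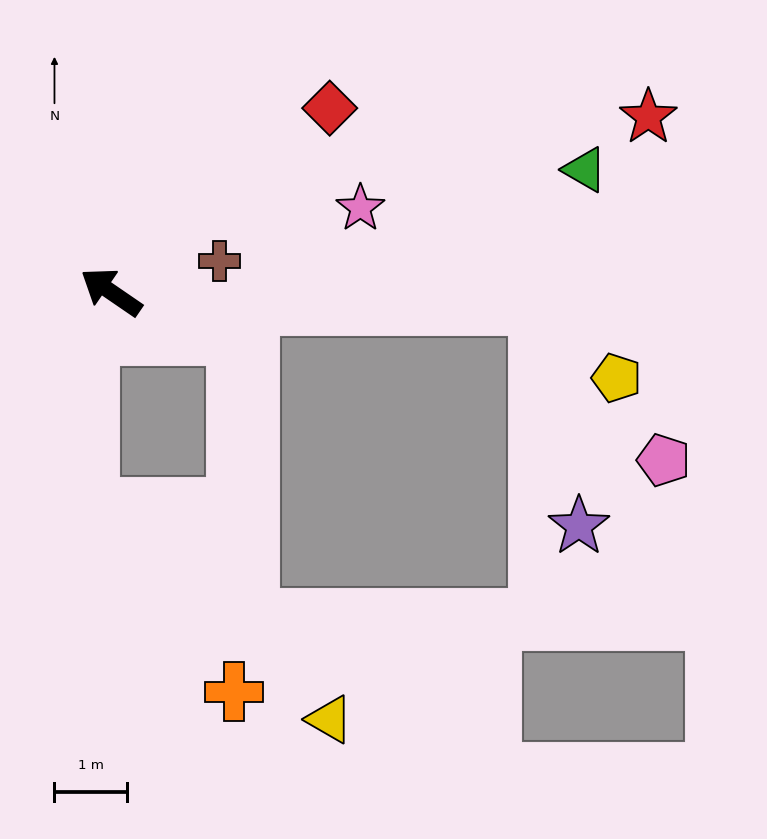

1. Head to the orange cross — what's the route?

blocked — turn right 164°, forward 1.8 m, then turn right 72°, forward 4.9 m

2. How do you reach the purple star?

blocked — turn right 147°, forward 5.9 m, then turn right 79°, forward 3.1 m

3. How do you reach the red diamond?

turn right 106°, forward 3.9 m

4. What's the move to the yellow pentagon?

blocked — turn right 147°, forward 5.9 m, then turn right 42°, forward 1.5 m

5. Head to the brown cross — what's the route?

turn right 130°, forward 1.5 m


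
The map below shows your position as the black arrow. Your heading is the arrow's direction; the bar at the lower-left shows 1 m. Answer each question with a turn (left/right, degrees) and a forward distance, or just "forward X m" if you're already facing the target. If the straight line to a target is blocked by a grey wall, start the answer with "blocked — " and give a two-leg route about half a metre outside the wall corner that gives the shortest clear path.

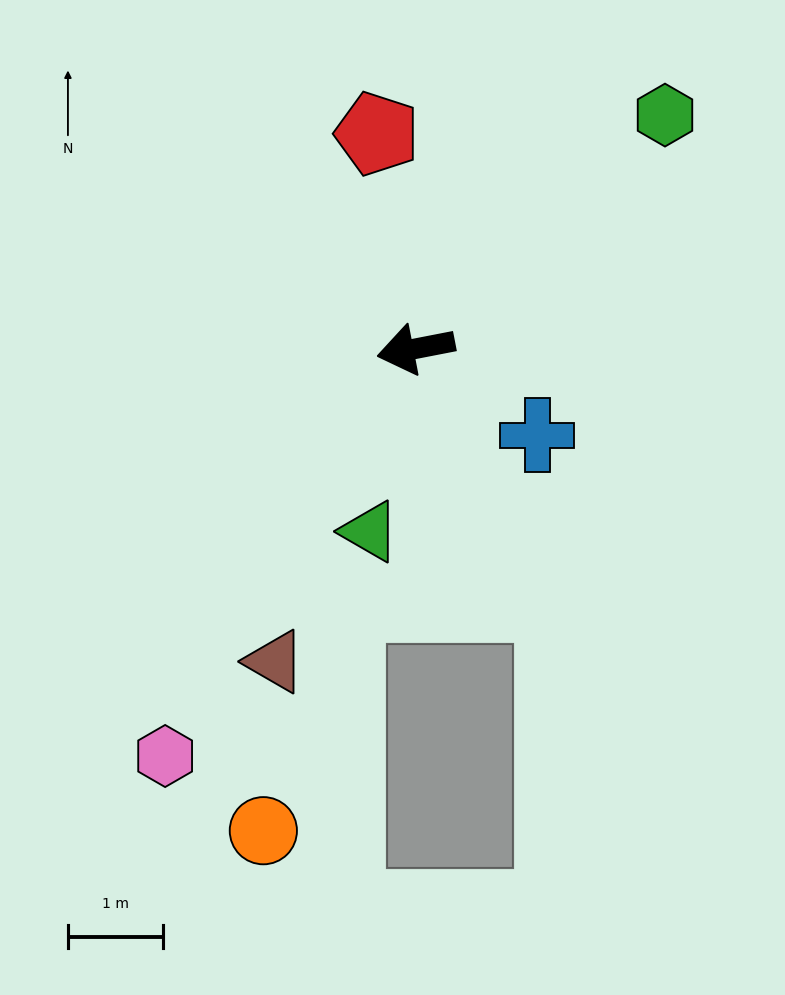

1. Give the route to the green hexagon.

turn right 148°, forward 3.6 m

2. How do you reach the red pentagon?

turn right 91°, forward 2.3 m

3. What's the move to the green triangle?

turn left 65°, forward 2.0 m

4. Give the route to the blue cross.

turn left 134°, forward 1.6 m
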